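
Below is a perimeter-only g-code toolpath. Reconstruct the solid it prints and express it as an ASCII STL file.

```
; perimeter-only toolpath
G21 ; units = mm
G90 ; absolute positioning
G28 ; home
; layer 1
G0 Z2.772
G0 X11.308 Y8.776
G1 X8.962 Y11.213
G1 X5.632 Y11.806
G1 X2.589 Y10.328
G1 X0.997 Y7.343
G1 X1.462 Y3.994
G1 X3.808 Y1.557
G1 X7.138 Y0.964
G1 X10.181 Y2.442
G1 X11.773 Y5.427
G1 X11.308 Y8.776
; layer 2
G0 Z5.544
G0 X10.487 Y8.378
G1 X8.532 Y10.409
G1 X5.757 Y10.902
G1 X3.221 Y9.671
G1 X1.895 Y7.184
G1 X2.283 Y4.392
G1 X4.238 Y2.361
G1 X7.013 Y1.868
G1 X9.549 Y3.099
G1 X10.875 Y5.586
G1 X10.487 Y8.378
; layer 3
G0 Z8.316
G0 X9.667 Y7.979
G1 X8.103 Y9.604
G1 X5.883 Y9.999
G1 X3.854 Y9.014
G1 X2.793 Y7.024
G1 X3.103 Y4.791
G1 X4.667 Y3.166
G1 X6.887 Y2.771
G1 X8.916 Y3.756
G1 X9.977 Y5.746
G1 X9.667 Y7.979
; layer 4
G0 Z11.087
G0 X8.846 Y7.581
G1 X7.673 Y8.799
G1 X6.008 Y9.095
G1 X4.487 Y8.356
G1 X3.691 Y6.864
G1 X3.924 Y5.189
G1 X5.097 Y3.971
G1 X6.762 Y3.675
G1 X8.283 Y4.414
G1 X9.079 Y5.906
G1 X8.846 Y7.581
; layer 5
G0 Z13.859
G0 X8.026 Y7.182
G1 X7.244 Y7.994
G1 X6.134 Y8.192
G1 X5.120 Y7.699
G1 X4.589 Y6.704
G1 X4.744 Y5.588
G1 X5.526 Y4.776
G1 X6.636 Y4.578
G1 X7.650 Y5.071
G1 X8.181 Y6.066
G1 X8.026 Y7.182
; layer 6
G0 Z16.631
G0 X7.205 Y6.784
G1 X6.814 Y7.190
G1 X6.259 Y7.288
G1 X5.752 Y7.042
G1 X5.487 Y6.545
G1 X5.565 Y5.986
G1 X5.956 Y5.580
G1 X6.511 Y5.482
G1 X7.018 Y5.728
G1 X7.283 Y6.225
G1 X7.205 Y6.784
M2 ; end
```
solid part
  facet normal 0.0000 0.0000 -1.0000
    outer loop
      vertex 5.506 12.709 0.000
      vertex 9.391 12.018 0.000
      vertex 12.128 9.175 0.000
    endloop
  endfacet
  facet normal 0.0000 0.0000 -1.0000
    outer loop
      vertex 1.956 10.985 0.000
      vertex 5.506 12.709 0.000
      vertex 12.128 9.175 0.000
    endloop
  endfacet
  facet normal 0.0000 0.0000 -1.0000
    outer loop
      vertex 0.099 7.503 0.000
      vertex 1.956 10.985 0.000
      vertex 12.128 9.175 0.000
    endloop
  endfacet
  facet normal 0.0000 0.0000 -1.0000
    outer loop
      vertex 0.642 3.595 0.000
      vertex 0.099 7.503 0.000
      vertex 12.128 9.175 0.000
    endloop
  endfacet
  facet normal 0.0000 0.0000 -1.0000
    outer loop
      vertex 3.379 0.752 0.000
      vertex 0.642 3.595 0.000
      vertex 12.128 9.175 0.000
    endloop
  endfacet
  facet normal 0.0000 0.0000 -1.0000
    outer loop
      vertex 7.264 0.061 0.000
      vertex 3.379 0.752 0.000
      vertex 12.128 9.175 0.000
    endloop
  endfacet
  facet normal 0.0000 0.0000 -1.0000
    outer loop
      vertex 10.814 1.785 0.000
      vertex 7.264 0.061 0.000
      vertex 12.128 9.175 0.000
    endloop
  endfacet
  facet normal 0.0000 0.0000 -1.0000
    outer loop
      vertex 12.671 5.267 0.000
      vertex 10.814 1.785 0.000
      vertex 12.128 9.175 0.000
    endloop
  endfacet
  facet normal 0.6875 0.6619 0.2987
    outer loop
      vertex 12.128 9.175 0.000
      vertex 9.391 12.018 0.000
      vertex 6.385 6.385 19.403
    endloop
  endfacet
  facet normal 0.1671 0.9396 0.2987
    outer loop
      vertex 9.391 12.018 0.000
      vertex 5.506 12.709 0.000
      vertex 6.385 6.385 19.403
    endloop
  endfacet
  facet normal -0.4169 0.8585 0.2987
    outer loop
      vertex 5.506 12.709 0.000
      vertex 1.956 10.985 0.000
      vertex 6.385 6.385 19.403
    endloop
  endfacet
  facet normal -0.8421 0.4491 0.2987
    outer loop
      vertex 1.956 10.985 0.000
      vertex 0.099 7.503 0.000
      vertex 6.385 6.385 19.403
    endloop
  endfacet
  facet normal -0.9453 -0.1313 0.2987
    outer loop
      vertex 0.099 7.503 0.000
      vertex 0.642 3.595 0.000
      vertex 6.385 6.385 19.403
    endloop
  endfacet
  facet normal -0.6875 -0.6619 0.2987
    outer loop
      vertex 0.642 3.595 0.000
      vertex 3.379 0.752 0.000
      vertex 6.385 6.385 19.403
    endloop
  endfacet
  facet normal -0.1671 -0.9396 0.2987
    outer loop
      vertex 3.379 0.752 0.000
      vertex 7.264 0.061 0.000
      vertex 6.385 6.385 19.403
    endloop
  endfacet
  facet normal 0.4169 -0.8585 0.2987
    outer loop
      vertex 7.264 0.061 0.000
      vertex 10.814 1.785 0.000
      vertex 6.385 6.385 19.403
    endloop
  endfacet
  facet normal 0.8421 -0.4491 0.2987
    outer loop
      vertex 10.814 1.785 0.000
      vertex 12.671 5.267 0.000
      vertex 6.385 6.385 19.403
    endloop
  endfacet
  facet normal 0.9453 0.1313 0.2987
    outer loop
      vertex 12.671 5.267 0.000
      vertex 12.128 9.175 0.000
      vertex 6.385 6.385 19.403
    endloop
  endfacet
endsolid part

The G0 Z moves step by Δz≈2.772 mm. The G1 loops shrink linearly with z, so the solid tapers from its base footprint up to z≈19.4. Closing with a flat bottom cap and the tapered top and triangulating gives 18 facets — a regular 10-sided pyramid, base circumscribed radius ≈ 6.38 mm, apex at z ≈ 19.4 mm.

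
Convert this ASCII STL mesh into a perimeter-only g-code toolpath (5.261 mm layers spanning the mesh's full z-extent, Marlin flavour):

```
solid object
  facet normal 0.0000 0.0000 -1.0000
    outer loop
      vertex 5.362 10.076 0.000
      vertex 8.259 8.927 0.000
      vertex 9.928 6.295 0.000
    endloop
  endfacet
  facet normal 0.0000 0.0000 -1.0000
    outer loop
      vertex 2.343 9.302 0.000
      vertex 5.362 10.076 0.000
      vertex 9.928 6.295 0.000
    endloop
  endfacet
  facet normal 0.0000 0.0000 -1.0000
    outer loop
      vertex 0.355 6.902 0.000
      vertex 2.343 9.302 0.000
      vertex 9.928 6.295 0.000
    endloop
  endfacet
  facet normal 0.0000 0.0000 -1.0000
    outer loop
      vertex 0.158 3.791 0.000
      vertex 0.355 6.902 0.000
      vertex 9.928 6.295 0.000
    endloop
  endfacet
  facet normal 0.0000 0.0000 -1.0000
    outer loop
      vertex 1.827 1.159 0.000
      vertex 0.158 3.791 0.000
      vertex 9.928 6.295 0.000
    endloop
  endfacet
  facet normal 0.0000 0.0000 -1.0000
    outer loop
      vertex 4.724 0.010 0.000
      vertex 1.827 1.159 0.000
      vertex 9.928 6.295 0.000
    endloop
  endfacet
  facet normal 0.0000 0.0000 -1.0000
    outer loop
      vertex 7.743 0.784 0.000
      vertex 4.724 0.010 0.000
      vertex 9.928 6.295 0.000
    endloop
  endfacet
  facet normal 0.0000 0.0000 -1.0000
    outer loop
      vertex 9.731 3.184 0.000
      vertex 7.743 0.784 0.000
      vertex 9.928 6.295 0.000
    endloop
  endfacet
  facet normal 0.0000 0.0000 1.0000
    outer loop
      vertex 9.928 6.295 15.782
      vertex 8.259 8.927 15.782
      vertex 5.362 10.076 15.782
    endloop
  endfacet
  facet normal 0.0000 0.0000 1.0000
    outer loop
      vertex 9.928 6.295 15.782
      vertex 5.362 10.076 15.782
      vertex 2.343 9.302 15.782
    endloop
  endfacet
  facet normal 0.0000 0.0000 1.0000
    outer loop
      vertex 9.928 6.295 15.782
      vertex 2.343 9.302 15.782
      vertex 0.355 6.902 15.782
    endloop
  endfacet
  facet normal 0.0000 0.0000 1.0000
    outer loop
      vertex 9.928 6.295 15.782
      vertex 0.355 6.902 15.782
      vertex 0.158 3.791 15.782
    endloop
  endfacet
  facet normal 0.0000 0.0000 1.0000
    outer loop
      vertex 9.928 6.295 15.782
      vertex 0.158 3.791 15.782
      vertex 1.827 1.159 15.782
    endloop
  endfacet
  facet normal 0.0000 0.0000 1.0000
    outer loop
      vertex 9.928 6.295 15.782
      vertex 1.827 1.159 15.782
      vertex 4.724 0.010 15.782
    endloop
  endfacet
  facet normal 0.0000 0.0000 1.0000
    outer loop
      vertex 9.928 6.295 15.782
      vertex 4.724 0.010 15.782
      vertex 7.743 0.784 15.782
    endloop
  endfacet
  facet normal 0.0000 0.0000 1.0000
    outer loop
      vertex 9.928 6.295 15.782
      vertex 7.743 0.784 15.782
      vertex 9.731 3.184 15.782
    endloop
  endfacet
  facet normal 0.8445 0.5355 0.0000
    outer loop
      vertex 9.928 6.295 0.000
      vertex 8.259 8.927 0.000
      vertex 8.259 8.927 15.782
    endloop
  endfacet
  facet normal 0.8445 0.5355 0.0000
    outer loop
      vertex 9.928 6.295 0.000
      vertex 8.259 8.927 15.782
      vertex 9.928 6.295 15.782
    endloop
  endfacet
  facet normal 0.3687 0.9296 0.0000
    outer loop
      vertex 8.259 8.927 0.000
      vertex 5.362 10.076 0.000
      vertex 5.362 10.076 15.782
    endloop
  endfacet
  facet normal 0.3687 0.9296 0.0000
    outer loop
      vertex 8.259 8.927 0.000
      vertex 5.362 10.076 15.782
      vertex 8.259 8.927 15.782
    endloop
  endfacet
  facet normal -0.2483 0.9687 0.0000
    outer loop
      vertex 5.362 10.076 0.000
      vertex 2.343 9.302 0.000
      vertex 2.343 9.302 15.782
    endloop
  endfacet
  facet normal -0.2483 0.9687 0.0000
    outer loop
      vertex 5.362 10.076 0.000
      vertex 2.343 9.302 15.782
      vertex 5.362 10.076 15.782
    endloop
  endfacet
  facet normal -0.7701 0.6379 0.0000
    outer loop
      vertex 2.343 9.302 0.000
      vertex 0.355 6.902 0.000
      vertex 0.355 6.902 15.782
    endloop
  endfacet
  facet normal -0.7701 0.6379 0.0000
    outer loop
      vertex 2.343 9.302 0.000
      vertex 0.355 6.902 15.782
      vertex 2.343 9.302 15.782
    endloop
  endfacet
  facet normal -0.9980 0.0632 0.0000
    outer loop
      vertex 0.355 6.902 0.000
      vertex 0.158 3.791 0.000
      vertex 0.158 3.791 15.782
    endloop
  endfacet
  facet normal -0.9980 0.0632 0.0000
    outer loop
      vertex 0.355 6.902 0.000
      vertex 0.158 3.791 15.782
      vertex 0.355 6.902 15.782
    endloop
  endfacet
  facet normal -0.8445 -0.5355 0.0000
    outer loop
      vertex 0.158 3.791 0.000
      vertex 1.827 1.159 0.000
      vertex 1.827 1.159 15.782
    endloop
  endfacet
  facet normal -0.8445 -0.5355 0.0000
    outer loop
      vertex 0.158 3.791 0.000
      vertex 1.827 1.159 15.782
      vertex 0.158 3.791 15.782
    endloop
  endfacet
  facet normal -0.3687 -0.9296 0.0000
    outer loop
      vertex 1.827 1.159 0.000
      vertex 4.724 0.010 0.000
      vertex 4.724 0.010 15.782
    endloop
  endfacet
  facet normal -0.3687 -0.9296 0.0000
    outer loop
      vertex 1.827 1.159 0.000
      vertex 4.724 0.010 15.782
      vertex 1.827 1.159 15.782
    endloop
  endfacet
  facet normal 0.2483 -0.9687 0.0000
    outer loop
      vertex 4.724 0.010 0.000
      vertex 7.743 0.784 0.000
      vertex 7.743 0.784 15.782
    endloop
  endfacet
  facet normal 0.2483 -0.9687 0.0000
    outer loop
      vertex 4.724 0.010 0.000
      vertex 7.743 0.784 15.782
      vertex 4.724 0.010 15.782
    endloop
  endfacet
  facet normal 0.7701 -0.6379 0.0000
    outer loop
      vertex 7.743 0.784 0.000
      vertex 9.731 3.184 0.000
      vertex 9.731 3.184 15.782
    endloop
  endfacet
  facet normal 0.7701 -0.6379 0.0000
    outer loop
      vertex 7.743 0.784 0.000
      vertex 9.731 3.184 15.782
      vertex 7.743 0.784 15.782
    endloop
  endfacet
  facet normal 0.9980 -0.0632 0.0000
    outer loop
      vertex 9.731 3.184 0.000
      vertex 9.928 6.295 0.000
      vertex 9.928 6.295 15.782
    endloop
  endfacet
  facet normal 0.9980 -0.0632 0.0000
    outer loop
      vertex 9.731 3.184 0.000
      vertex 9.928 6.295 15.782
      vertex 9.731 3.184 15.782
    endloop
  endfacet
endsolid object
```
; perimeter-only toolpath
G21 ; units = mm
G90 ; absolute positioning
G28 ; home
; layer 1
G0 Z5.261
G0 X9.928 Y6.295
G1 X8.259 Y8.927
G1 X5.362 Y10.076
G1 X2.343 Y9.302
G1 X0.355 Y6.902
G1 X0.158 Y3.791
G1 X1.827 Y1.159
G1 X4.724 Y0.010
G1 X7.743 Y0.784
G1 X9.731 Y3.184
G1 X9.928 Y6.295
; layer 2
G0 Z10.521
G0 X9.928 Y6.295
G1 X8.259 Y8.927
G1 X5.362 Y10.076
G1 X2.343 Y9.302
G1 X0.355 Y6.902
G1 X0.158 Y3.791
G1 X1.827 Y1.159
G1 X4.724 Y0.010
G1 X7.743 Y0.784
G1 X9.731 Y3.184
G1 X9.928 Y6.295
; layer 3
G0 Z15.782
G0 X9.928 Y6.295
G1 X8.259 Y8.927
G1 X5.362 Y10.076
G1 X2.343 Y9.302
G1 X0.355 Y6.902
G1 X0.158 Y3.791
G1 X1.827 Y1.159
G1 X4.724 Y0.010
G1 X7.743 Y0.784
G1 X9.731 Y3.184
G1 X9.928 Y6.295
M2 ; end

The solid is a regular 10-sided prism (a cylinder approximated with 10 flat sides), circumscribed radius ≈ 5.04 mm, height ≈ 15.8 mm. Slicing at Δz = 5.261 mm — 3 equal slices spanning the solid's height, so layer i sits at z = i·h/3 — gives 3 non-empty perimeters. Each is a 10-segment closed polygon; G0 lifts to the layer z and rapids to the start vertex, then G1 traces the edges.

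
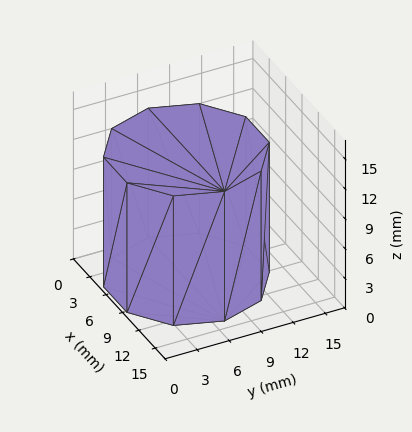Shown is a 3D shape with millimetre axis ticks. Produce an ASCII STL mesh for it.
Reading the render: the shape is a regular 10-sided prism (a cylinder approximated with 10 flat sides), circumscribed radius ≈ 7 mm, height ≈ 13 mm (dimensions read to the nearest mm from the axis ticks). For the STL, each face is triangulated and given an outward normal.

solid part
  facet normal 0.0000 0.0000 -1.0000
    outer loop
      vertex 9.16 13.66 0.00
      vertex 12.66 11.11 0.00
      vertex 14.00 7.00 0.00
    endloop
  endfacet
  facet normal 0.0000 0.0000 -1.0000
    outer loop
      vertex 4.84 13.66 0.00
      vertex 9.16 13.66 0.00
      vertex 14.00 7.00 0.00
    endloop
  endfacet
  facet normal 0.0000 0.0000 -1.0000
    outer loop
      vertex 1.34 11.11 0.00
      vertex 4.84 13.66 0.00
      vertex 14.00 7.00 0.00
    endloop
  endfacet
  facet normal 0.0000 0.0000 -1.0000
    outer loop
      vertex 0.00 7.00 0.00
      vertex 1.34 11.11 0.00
      vertex 14.00 7.00 0.00
    endloop
  endfacet
  facet normal 0.0000 0.0000 -1.0000
    outer loop
      vertex 1.34 2.89 0.00
      vertex 0.00 7.00 0.00
      vertex 14.00 7.00 0.00
    endloop
  endfacet
  facet normal 0.0000 0.0000 -1.0000
    outer loop
      vertex 4.84 0.34 0.00
      vertex 1.34 2.89 0.00
      vertex 14.00 7.00 0.00
    endloop
  endfacet
  facet normal 0.0000 0.0000 -1.0000
    outer loop
      vertex 9.16 0.34 0.00
      vertex 4.84 0.34 0.00
      vertex 14.00 7.00 0.00
    endloop
  endfacet
  facet normal 0.0000 0.0000 -1.0000
    outer loop
      vertex 12.66 2.89 0.00
      vertex 9.16 0.34 0.00
      vertex 14.00 7.00 0.00
    endloop
  endfacet
  facet normal 0.0000 0.0000 1.0000
    outer loop
      vertex 14.00 7.00 13.00
      vertex 12.66 11.11 13.00
      vertex 9.16 13.66 13.00
    endloop
  endfacet
  facet normal 0.0000 0.0000 1.0000
    outer loop
      vertex 14.00 7.00 13.00
      vertex 9.16 13.66 13.00
      vertex 4.84 13.66 13.00
    endloop
  endfacet
  facet normal 0.0000 0.0000 1.0000
    outer loop
      vertex 14.00 7.00 13.00
      vertex 4.84 13.66 13.00
      vertex 1.34 11.11 13.00
    endloop
  endfacet
  facet normal 0.0000 0.0000 1.0000
    outer loop
      vertex 14.00 7.00 13.00
      vertex 1.34 11.11 13.00
      vertex 0.00 7.00 13.00
    endloop
  endfacet
  facet normal 0.0000 0.0000 1.0000
    outer loop
      vertex 14.00 7.00 13.00
      vertex 0.00 7.00 13.00
      vertex 1.34 2.89 13.00
    endloop
  endfacet
  facet normal 0.0000 0.0000 1.0000
    outer loop
      vertex 14.00 7.00 13.00
      vertex 1.34 2.89 13.00
      vertex 4.84 0.34 13.00
    endloop
  endfacet
  facet normal 0.0000 0.0000 1.0000
    outer loop
      vertex 14.00 7.00 13.00
      vertex 4.84 0.34 13.00
      vertex 9.16 0.34 13.00
    endloop
  endfacet
  facet normal 0.0000 0.0000 1.0000
    outer loop
      vertex 14.00 7.00 13.00
      vertex 9.16 0.34 13.00
      vertex 12.66 2.89 13.00
    endloop
  endfacet
  facet normal 0.9507 0.3100 0.0000
    outer loop
      vertex 14.00 7.00 0.00
      vertex 12.66 11.11 0.00
      vertex 12.66 11.11 13.00
    endloop
  endfacet
  facet normal 0.9507 0.3100 0.0000
    outer loop
      vertex 14.00 7.00 0.00
      vertex 12.66 11.11 13.00
      vertex 14.00 7.00 13.00
    endloop
  endfacet
  facet normal 0.5889 0.8082 0.0000
    outer loop
      vertex 12.66 11.11 0.00
      vertex 9.16 13.66 0.00
      vertex 9.16 13.66 13.00
    endloop
  endfacet
  facet normal 0.5889 0.8082 0.0000
    outer loop
      vertex 12.66 11.11 0.00
      vertex 9.16 13.66 13.00
      vertex 12.66 11.11 13.00
    endloop
  endfacet
  facet normal 0.0000 1.0000 0.0000
    outer loop
      vertex 9.16 13.66 0.00
      vertex 4.84 13.66 0.00
      vertex 4.84 13.66 13.00
    endloop
  endfacet
  facet normal 0.0000 1.0000 0.0000
    outer loop
      vertex 9.16 13.66 0.00
      vertex 4.84 13.66 13.00
      vertex 9.16 13.66 13.00
    endloop
  endfacet
  facet normal -0.5889 0.8082 0.0000
    outer loop
      vertex 4.84 13.66 0.00
      vertex 1.34 11.11 0.00
      vertex 1.34 11.11 13.00
    endloop
  endfacet
  facet normal -0.5889 0.8082 0.0000
    outer loop
      vertex 4.84 13.66 0.00
      vertex 1.34 11.11 13.00
      vertex 4.84 13.66 13.00
    endloop
  endfacet
  facet normal -0.9507 0.3100 0.0000
    outer loop
      vertex 1.34 11.11 0.00
      vertex 0.00 7.00 0.00
      vertex 0.00 7.00 13.00
    endloop
  endfacet
  facet normal -0.9507 0.3100 0.0000
    outer loop
      vertex 1.34 11.11 0.00
      vertex 0.00 7.00 13.00
      vertex 1.34 11.11 13.00
    endloop
  endfacet
  facet normal -0.9507 -0.3100 0.0000
    outer loop
      vertex 0.00 7.00 0.00
      vertex 1.34 2.89 0.00
      vertex 1.34 2.89 13.00
    endloop
  endfacet
  facet normal -0.9507 -0.3100 0.0000
    outer loop
      vertex 0.00 7.00 0.00
      vertex 1.34 2.89 13.00
      vertex 0.00 7.00 13.00
    endloop
  endfacet
  facet normal -0.5889 -0.8082 0.0000
    outer loop
      vertex 1.34 2.89 0.00
      vertex 4.84 0.34 0.00
      vertex 4.84 0.34 13.00
    endloop
  endfacet
  facet normal -0.5889 -0.8082 0.0000
    outer loop
      vertex 1.34 2.89 0.00
      vertex 4.84 0.34 13.00
      vertex 1.34 2.89 13.00
    endloop
  endfacet
  facet normal 0.0000 -1.0000 0.0000
    outer loop
      vertex 4.84 0.34 0.00
      vertex 9.16 0.34 0.00
      vertex 9.16 0.34 13.00
    endloop
  endfacet
  facet normal 0.0000 -1.0000 0.0000
    outer loop
      vertex 4.84 0.34 0.00
      vertex 9.16 0.34 13.00
      vertex 4.84 0.34 13.00
    endloop
  endfacet
  facet normal 0.5889 -0.8082 0.0000
    outer loop
      vertex 9.16 0.34 0.00
      vertex 12.66 2.89 0.00
      vertex 12.66 2.89 13.00
    endloop
  endfacet
  facet normal 0.5889 -0.8082 0.0000
    outer loop
      vertex 9.16 0.34 0.00
      vertex 12.66 2.89 13.00
      vertex 9.16 0.34 13.00
    endloop
  endfacet
  facet normal 0.9507 -0.3100 0.0000
    outer loop
      vertex 12.66 2.89 0.00
      vertex 14.00 7.00 0.00
      vertex 14.00 7.00 13.00
    endloop
  endfacet
  facet normal 0.9507 -0.3100 0.0000
    outer loop
      vertex 12.66 2.89 0.00
      vertex 14.00 7.00 13.00
      vertex 12.66 2.89 13.00
    endloop
  endfacet
endsolid part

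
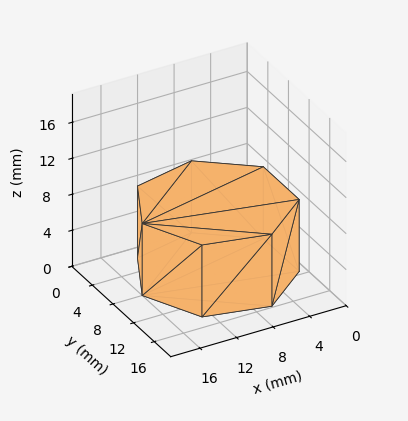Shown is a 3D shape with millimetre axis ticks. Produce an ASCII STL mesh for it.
Reading the render: the shape is a regular 7-sided prism (a cylinder approximated with 7 flat sides), circumscribed radius ≈ 8 mm, height ≈ 8 mm (dimensions read to the nearest mm from the axis ticks). For the STL, each face is triangulated and given an outward normal.

solid part
  facet normal 0.0000 0.0000 -1.0000
    outer loop
      vertex 6.220 15.799 0.000
      vertex 12.988 14.255 0.000
      vertex 16.000 8.000 0.000
    endloop
  endfacet
  facet normal 0.0000 0.0000 -1.0000
    outer loop
      vertex 0.792 11.471 0.000
      vertex 6.220 15.799 0.000
      vertex 16.000 8.000 0.000
    endloop
  endfacet
  facet normal 0.0000 0.0000 -1.0000
    outer loop
      vertex 0.792 4.529 0.000
      vertex 0.792 11.471 0.000
      vertex 16.000 8.000 0.000
    endloop
  endfacet
  facet normal 0.0000 0.0000 -1.0000
    outer loop
      vertex 6.220 0.201 0.000
      vertex 0.792 4.529 0.000
      vertex 16.000 8.000 0.000
    endloop
  endfacet
  facet normal 0.0000 0.0000 -1.0000
    outer loop
      vertex 12.988 1.745 0.000
      vertex 6.220 0.201 0.000
      vertex 16.000 8.000 0.000
    endloop
  endfacet
  facet normal 0.0000 0.0000 1.0000
    outer loop
      vertex 16.000 8.000 8.000
      vertex 12.988 14.255 8.000
      vertex 6.220 15.799 8.000
    endloop
  endfacet
  facet normal 0.0000 0.0000 1.0000
    outer loop
      vertex 16.000 8.000 8.000
      vertex 6.220 15.799 8.000
      vertex 0.792 11.471 8.000
    endloop
  endfacet
  facet normal 0.0000 0.0000 1.0000
    outer loop
      vertex 16.000 8.000 8.000
      vertex 0.792 11.471 8.000
      vertex 0.792 4.529 8.000
    endloop
  endfacet
  facet normal 0.0000 0.0000 1.0000
    outer loop
      vertex 16.000 8.000 8.000
      vertex 0.792 4.529 8.000
      vertex 6.220 0.201 8.000
    endloop
  endfacet
  facet normal 0.0000 0.0000 1.0000
    outer loop
      vertex 16.000 8.000 8.000
      vertex 6.220 0.201 8.000
      vertex 12.988 1.745 8.000
    endloop
  endfacet
  facet normal 0.9010 0.4339 0.0000
    outer loop
      vertex 16.000 8.000 0.000
      vertex 12.988 14.255 0.000
      vertex 12.988 14.255 8.000
    endloop
  endfacet
  facet normal 0.9010 0.4339 0.0000
    outer loop
      vertex 16.000 8.000 0.000
      vertex 12.988 14.255 8.000
      vertex 16.000 8.000 8.000
    endloop
  endfacet
  facet normal 0.2224 0.9750 0.0000
    outer loop
      vertex 12.988 14.255 0.000
      vertex 6.220 15.799 0.000
      vertex 6.220 15.799 8.000
    endloop
  endfacet
  facet normal 0.2224 0.9750 0.0000
    outer loop
      vertex 12.988 14.255 0.000
      vertex 6.220 15.799 8.000
      vertex 12.988 14.255 8.000
    endloop
  endfacet
  facet normal -0.6234 0.7819 0.0000
    outer loop
      vertex 6.220 15.799 0.000
      vertex 0.792 11.471 0.000
      vertex 0.792 11.471 8.000
    endloop
  endfacet
  facet normal -0.6234 0.7819 0.0000
    outer loop
      vertex 6.220 15.799 0.000
      vertex 0.792 11.471 8.000
      vertex 6.220 15.799 8.000
    endloop
  endfacet
  facet normal -1.0000 0.0000 0.0000
    outer loop
      vertex 0.792 11.471 0.000
      vertex 0.792 4.529 0.000
      vertex 0.792 4.529 8.000
    endloop
  endfacet
  facet normal -1.0000 0.0000 0.0000
    outer loop
      vertex 0.792 11.471 0.000
      vertex 0.792 4.529 8.000
      vertex 0.792 11.471 8.000
    endloop
  endfacet
  facet normal -0.6234 -0.7819 0.0000
    outer loop
      vertex 0.792 4.529 0.000
      vertex 6.220 0.201 0.000
      vertex 6.220 0.201 8.000
    endloop
  endfacet
  facet normal -0.6234 -0.7819 0.0000
    outer loop
      vertex 0.792 4.529 0.000
      vertex 6.220 0.201 8.000
      vertex 0.792 4.529 8.000
    endloop
  endfacet
  facet normal 0.2224 -0.9750 0.0000
    outer loop
      vertex 6.220 0.201 0.000
      vertex 12.988 1.745 0.000
      vertex 12.988 1.745 8.000
    endloop
  endfacet
  facet normal 0.2224 -0.9750 0.0000
    outer loop
      vertex 6.220 0.201 0.000
      vertex 12.988 1.745 8.000
      vertex 6.220 0.201 8.000
    endloop
  endfacet
  facet normal 0.9010 -0.4339 0.0000
    outer loop
      vertex 12.988 1.745 0.000
      vertex 16.000 8.000 0.000
      vertex 16.000 8.000 8.000
    endloop
  endfacet
  facet normal 0.9010 -0.4339 0.0000
    outer loop
      vertex 12.988 1.745 0.000
      vertex 16.000 8.000 8.000
      vertex 12.988 1.745 8.000
    endloop
  endfacet
endsolid part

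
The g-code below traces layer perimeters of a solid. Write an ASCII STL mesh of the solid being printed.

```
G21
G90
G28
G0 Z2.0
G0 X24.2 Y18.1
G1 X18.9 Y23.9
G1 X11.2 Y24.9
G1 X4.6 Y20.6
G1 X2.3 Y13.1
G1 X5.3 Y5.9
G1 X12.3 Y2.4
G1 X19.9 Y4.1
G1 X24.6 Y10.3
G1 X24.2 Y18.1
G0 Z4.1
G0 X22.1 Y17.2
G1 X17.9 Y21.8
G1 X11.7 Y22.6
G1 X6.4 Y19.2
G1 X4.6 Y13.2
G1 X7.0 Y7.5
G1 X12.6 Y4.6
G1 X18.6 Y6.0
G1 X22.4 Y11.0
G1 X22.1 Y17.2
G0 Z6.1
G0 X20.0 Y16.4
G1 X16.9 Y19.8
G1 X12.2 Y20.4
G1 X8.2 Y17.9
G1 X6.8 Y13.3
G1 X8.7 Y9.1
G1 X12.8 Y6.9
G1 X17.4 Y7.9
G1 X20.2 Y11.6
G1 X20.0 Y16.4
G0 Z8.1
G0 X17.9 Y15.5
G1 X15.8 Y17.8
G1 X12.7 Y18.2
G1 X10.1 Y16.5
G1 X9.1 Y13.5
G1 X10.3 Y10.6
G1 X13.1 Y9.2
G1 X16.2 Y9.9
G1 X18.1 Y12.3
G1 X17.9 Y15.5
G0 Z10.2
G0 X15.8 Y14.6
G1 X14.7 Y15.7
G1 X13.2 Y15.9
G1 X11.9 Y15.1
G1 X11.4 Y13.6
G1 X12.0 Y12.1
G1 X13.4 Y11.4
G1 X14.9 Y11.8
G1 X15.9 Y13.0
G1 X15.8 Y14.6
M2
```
solid part
  facet normal 0.0000 0.0000 -1.0000
    outer loop
      vertex 10.7 27.1 0.0
      vertex 20.0 25.9 0.0
      vertex 26.3 19.0 0.0
    endloop
  endfacet
  facet normal 0.0000 0.0000 -1.0000
    outer loop
      vertex 2.8 22.0 0.0
      vertex 10.7 27.1 0.0
      vertex 26.3 19.0 0.0
    endloop
  endfacet
  facet normal 0.0000 0.0000 -1.0000
    outer loop
      vertex 0.0 13.0 0.0
      vertex 2.8 22.0 0.0
      vertex 26.3 19.0 0.0
    endloop
  endfacet
  facet normal 0.0000 0.0000 -1.0000
    outer loop
      vertex 3.6 4.4 0.0
      vertex 0.0 13.0 0.0
      vertex 26.3 19.0 0.0
    endloop
  endfacet
  facet normal 0.0000 0.0000 -1.0000
    outer loop
      vertex 12.0 0.1 0.0
      vertex 3.6 4.4 0.0
      vertex 26.3 19.0 0.0
    endloop
  endfacet
  facet normal 0.0000 0.0000 -1.0000
    outer loop
      vertex 21.1 2.2 0.0
      vertex 12.0 0.1 0.0
      vertex 26.3 19.0 0.0
    endloop
  endfacet
  facet normal 0.0000 0.0000 -1.0000
    outer loop
      vertex 26.8 9.6 0.0
      vertex 21.1 2.2 0.0
      vertex 26.3 19.0 0.0
    endloop
  endfacet
  facet normal 0.5079 0.4637 0.7260
    outer loop
      vertex 26.3 19.0 0.0
      vertex 20.0 25.9 0.0
      vertex 13.7 13.7 12.2
    endloop
  endfacet
  facet normal 0.0879 0.6813 0.7267
    outer loop
      vertex 20.0 25.9 0.0
      vertex 10.7 27.1 0.0
      vertex 13.7 13.7 12.2
    endloop
  endfacet
  facet normal -0.3729 0.5776 0.7261
    outer loop
      vertex 10.7 27.1 0.0
      vertex 2.8 22.0 0.0
      vertex 13.7 13.7 12.2
    endloop
  endfacet
  facet normal -0.6568 0.2043 0.7258
    outer loop
      vertex 2.8 22.0 0.0
      vertex 0.0 13.0 0.0
      vertex 13.7 13.7 12.2
    endloop
  endfacet
  facet normal -0.6336 -0.2652 0.7268
    outer loop
      vertex 0.0 13.0 0.0
      vertex 3.6 4.4 0.0
      vertex 13.7 13.7 12.2
    endloop
  endfacet
  facet normal -0.3133 -0.6121 0.7260
    outer loop
      vertex 3.6 4.4 0.0
      vertex 12.0 0.1 0.0
      vertex 13.7 13.7 12.2
    endloop
  endfacet
  facet normal 0.1547 -0.6704 0.7257
    outer loop
      vertex 12.0 0.1 0.0
      vertex 21.1 2.2 0.0
      vertex 13.7 13.7 12.2
    endloop
  endfacet
  facet normal 0.5448 -0.4196 0.7260
    outer loop
      vertex 21.1 2.2 0.0
      vertex 26.8 9.6 0.0
      vertex 13.7 13.7 12.2
    endloop
  endfacet
  facet normal 0.6872 0.0366 0.7256
    outer loop
      vertex 26.8 9.6 0.0
      vertex 26.3 19.0 0.0
      vertex 13.7 13.7 12.2
    endloop
  endfacet
endsolid part

The G0 Z moves step by Δz≈2.0 mm. The G1 loops shrink linearly with z, so the solid tapers from its base footprint up to z≈12.2. Closing with a flat bottom cap and the tapered top and triangulating gives 16 facets — a regular 9-sided pyramid, base circumscribed radius ≈ 13.7 mm, apex at z ≈ 12.2 mm.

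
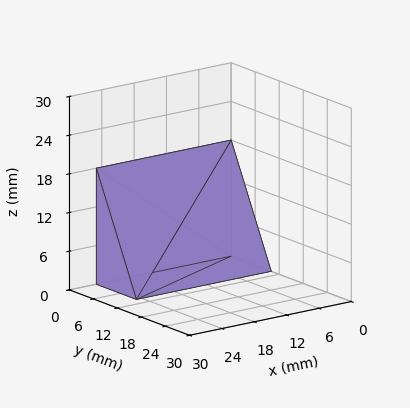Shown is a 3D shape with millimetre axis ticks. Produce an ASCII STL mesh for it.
Reading the render: the shape is a wedge (ramp): 25 × 10 mm base, rising to 18 mm along the y=0 edge and sloping linearly to z=0 at y=10 (dimensions read to the nearest mm from the axis ticks). For the STL, each face is triangulated and given an outward normal.

solid part
  facet normal 0.0000 0.0000 -1.0000
    outer loop
      vertex 25.0 10.0 0.0
      vertex 25.0 0.0 0.0
      vertex 0.0 0.0 0.0
    endloop
  endfacet
  facet normal 0.0000 0.0000 -1.0000
    outer loop
      vertex 0.0 10.0 0.0
      vertex 25.0 10.0 0.0
      vertex 0.0 0.0 0.0
    endloop
  endfacet
  facet normal 0.0000 -1.0000 0.0000
    outer loop
      vertex 0.0 0.0 0.0
      vertex 25.0 0.0 0.0
      vertex 25.0 0.0 18.0
    endloop
  endfacet
  facet normal 0.0000 -1.0000 0.0000
    outer loop
      vertex 0.0 0.0 0.0
      vertex 25.0 0.0 18.0
      vertex 0.0 0.0 18.0
    endloop
  endfacet
  facet normal 0.0000 0.8742 0.4856
    outer loop
      vertex 0.0 0.0 18.0
      vertex 25.0 0.0 18.0
      vertex 25.0 10.0 0.0
    endloop
  endfacet
  facet normal 0.0000 0.8742 0.4856
    outer loop
      vertex 0.0 0.0 18.0
      vertex 25.0 10.0 0.0
      vertex 0.0 10.0 0.0
    endloop
  endfacet
  facet normal -1.0000 0.0000 0.0000
    outer loop
      vertex 0.0 0.0 18.0
      vertex 0.0 10.0 0.0
      vertex 0.0 0.0 0.0
    endloop
  endfacet
  facet normal 1.0000 0.0000 0.0000
    outer loop
      vertex 25.0 0.0 0.0
      vertex 25.0 10.0 0.0
      vertex 25.0 0.0 18.0
    endloop
  endfacet
endsolid part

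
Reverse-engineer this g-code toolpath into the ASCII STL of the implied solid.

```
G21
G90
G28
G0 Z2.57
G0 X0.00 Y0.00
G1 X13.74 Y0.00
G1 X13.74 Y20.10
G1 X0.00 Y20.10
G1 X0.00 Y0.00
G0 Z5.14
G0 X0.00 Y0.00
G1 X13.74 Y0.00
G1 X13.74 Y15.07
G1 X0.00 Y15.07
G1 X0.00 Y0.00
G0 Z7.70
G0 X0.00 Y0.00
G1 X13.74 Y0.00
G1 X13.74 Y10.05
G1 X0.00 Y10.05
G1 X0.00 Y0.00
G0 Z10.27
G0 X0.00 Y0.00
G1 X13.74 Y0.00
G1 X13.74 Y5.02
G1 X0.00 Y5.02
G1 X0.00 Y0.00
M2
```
solid part
  facet normal 0.0000 0.0000 -1.0000
    outer loop
      vertex 13.74 25.12 0.00
      vertex 13.74 0.00 0.00
      vertex 0.00 0.00 0.00
    endloop
  endfacet
  facet normal 0.0000 0.0000 -1.0000
    outer loop
      vertex 0.00 25.12 0.00
      vertex 13.74 25.12 0.00
      vertex 0.00 0.00 0.00
    endloop
  endfacet
  facet normal 0.0000 -1.0000 0.0000
    outer loop
      vertex 0.00 0.00 0.00
      vertex 13.74 0.00 0.00
      vertex 13.74 0.00 12.84
    endloop
  endfacet
  facet normal 0.0000 -1.0000 0.0000
    outer loop
      vertex 0.00 0.00 0.00
      vertex 13.74 0.00 12.84
      vertex 0.00 0.00 12.84
    endloop
  endfacet
  facet normal 0.0000 0.4551 0.8904
    outer loop
      vertex 0.00 0.00 12.84
      vertex 13.74 0.00 12.84
      vertex 13.74 25.12 0.00
    endloop
  endfacet
  facet normal 0.0000 0.4551 0.8904
    outer loop
      vertex 0.00 0.00 12.84
      vertex 13.74 25.12 0.00
      vertex 0.00 25.12 0.00
    endloop
  endfacet
  facet normal -1.0000 0.0000 0.0000
    outer loop
      vertex 0.00 0.00 12.84
      vertex 0.00 25.12 0.00
      vertex 0.00 0.00 0.00
    endloop
  endfacet
  facet normal 1.0000 0.0000 0.0000
    outer loop
      vertex 13.74 0.00 0.00
      vertex 13.74 25.12 0.00
      vertex 13.74 0.00 12.84
    endloop
  endfacet
endsolid part

The G0 Z moves step by Δz≈2.57 mm. The G1 loops shrink linearly with z, so the solid tapers from its base footprint up to z≈12.8. Closing with a flat bottom cap and the tapered top and triangulating gives 8 facets — a wedge (ramp): 13.7 × 25.1 mm base, rising to 12.8 mm along the y=0 edge and sloping linearly to z=0 at y=25.1.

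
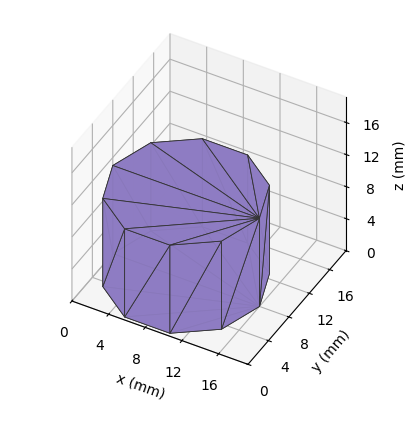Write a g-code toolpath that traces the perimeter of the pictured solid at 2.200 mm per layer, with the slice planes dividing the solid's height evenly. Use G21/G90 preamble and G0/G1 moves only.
Reading the render: the shape is a regular 10-sided prism (a cylinder approximated with 10 flat sides), circumscribed radius ≈ 8 mm, height ≈ 11 mm (dimensions read to the nearest mm from the axis ticks). For the g-code, the solid's height is divided into equal slices at the stated Δz and each level perimeter traced with G1 moves after a G0 lift.

; perimeter-only toolpath
G21 ; units = mm
G90 ; absolute positioning
G28 ; home
; layer 1
G0 Z2.200
G0 X16.000 Y8.000
G1 X14.472 Y12.702
G1 X10.472 Y15.608
G1 X5.528 Y15.608
G1 X1.528 Y12.702
G1 X0.000 Y8.000
G1 X1.528 Y3.298
G1 X5.528 Y0.392
G1 X10.472 Y0.392
G1 X14.472 Y3.298
G1 X16.000 Y8.000
; layer 2
G0 Z4.400
G0 X16.000 Y8.000
G1 X14.472 Y12.702
G1 X10.472 Y15.608
G1 X5.528 Y15.608
G1 X1.528 Y12.702
G1 X0.000 Y8.000
G1 X1.528 Y3.298
G1 X5.528 Y0.392
G1 X10.472 Y0.392
G1 X14.472 Y3.298
G1 X16.000 Y8.000
; layer 3
G0 Z6.600
G0 X16.000 Y8.000
G1 X14.472 Y12.702
G1 X10.472 Y15.608
G1 X5.528 Y15.608
G1 X1.528 Y12.702
G1 X0.000 Y8.000
G1 X1.528 Y3.298
G1 X5.528 Y0.392
G1 X10.472 Y0.392
G1 X14.472 Y3.298
G1 X16.000 Y8.000
; layer 4
G0 Z8.800
G0 X16.000 Y8.000
G1 X14.472 Y12.702
G1 X10.472 Y15.608
G1 X5.528 Y15.608
G1 X1.528 Y12.702
G1 X0.000 Y8.000
G1 X1.528 Y3.298
G1 X5.528 Y0.392
G1 X10.472 Y0.392
G1 X14.472 Y3.298
G1 X16.000 Y8.000
; layer 5
G0 Z11.000
G0 X16.000 Y8.000
G1 X14.472 Y12.702
G1 X10.472 Y15.608
G1 X5.528 Y15.608
G1 X1.528 Y12.702
G1 X0.000 Y8.000
G1 X1.528 Y3.298
G1 X5.528 Y0.392
G1 X10.472 Y0.392
G1 X14.472 Y3.298
G1 X16.000 Y8.000
M2 ; end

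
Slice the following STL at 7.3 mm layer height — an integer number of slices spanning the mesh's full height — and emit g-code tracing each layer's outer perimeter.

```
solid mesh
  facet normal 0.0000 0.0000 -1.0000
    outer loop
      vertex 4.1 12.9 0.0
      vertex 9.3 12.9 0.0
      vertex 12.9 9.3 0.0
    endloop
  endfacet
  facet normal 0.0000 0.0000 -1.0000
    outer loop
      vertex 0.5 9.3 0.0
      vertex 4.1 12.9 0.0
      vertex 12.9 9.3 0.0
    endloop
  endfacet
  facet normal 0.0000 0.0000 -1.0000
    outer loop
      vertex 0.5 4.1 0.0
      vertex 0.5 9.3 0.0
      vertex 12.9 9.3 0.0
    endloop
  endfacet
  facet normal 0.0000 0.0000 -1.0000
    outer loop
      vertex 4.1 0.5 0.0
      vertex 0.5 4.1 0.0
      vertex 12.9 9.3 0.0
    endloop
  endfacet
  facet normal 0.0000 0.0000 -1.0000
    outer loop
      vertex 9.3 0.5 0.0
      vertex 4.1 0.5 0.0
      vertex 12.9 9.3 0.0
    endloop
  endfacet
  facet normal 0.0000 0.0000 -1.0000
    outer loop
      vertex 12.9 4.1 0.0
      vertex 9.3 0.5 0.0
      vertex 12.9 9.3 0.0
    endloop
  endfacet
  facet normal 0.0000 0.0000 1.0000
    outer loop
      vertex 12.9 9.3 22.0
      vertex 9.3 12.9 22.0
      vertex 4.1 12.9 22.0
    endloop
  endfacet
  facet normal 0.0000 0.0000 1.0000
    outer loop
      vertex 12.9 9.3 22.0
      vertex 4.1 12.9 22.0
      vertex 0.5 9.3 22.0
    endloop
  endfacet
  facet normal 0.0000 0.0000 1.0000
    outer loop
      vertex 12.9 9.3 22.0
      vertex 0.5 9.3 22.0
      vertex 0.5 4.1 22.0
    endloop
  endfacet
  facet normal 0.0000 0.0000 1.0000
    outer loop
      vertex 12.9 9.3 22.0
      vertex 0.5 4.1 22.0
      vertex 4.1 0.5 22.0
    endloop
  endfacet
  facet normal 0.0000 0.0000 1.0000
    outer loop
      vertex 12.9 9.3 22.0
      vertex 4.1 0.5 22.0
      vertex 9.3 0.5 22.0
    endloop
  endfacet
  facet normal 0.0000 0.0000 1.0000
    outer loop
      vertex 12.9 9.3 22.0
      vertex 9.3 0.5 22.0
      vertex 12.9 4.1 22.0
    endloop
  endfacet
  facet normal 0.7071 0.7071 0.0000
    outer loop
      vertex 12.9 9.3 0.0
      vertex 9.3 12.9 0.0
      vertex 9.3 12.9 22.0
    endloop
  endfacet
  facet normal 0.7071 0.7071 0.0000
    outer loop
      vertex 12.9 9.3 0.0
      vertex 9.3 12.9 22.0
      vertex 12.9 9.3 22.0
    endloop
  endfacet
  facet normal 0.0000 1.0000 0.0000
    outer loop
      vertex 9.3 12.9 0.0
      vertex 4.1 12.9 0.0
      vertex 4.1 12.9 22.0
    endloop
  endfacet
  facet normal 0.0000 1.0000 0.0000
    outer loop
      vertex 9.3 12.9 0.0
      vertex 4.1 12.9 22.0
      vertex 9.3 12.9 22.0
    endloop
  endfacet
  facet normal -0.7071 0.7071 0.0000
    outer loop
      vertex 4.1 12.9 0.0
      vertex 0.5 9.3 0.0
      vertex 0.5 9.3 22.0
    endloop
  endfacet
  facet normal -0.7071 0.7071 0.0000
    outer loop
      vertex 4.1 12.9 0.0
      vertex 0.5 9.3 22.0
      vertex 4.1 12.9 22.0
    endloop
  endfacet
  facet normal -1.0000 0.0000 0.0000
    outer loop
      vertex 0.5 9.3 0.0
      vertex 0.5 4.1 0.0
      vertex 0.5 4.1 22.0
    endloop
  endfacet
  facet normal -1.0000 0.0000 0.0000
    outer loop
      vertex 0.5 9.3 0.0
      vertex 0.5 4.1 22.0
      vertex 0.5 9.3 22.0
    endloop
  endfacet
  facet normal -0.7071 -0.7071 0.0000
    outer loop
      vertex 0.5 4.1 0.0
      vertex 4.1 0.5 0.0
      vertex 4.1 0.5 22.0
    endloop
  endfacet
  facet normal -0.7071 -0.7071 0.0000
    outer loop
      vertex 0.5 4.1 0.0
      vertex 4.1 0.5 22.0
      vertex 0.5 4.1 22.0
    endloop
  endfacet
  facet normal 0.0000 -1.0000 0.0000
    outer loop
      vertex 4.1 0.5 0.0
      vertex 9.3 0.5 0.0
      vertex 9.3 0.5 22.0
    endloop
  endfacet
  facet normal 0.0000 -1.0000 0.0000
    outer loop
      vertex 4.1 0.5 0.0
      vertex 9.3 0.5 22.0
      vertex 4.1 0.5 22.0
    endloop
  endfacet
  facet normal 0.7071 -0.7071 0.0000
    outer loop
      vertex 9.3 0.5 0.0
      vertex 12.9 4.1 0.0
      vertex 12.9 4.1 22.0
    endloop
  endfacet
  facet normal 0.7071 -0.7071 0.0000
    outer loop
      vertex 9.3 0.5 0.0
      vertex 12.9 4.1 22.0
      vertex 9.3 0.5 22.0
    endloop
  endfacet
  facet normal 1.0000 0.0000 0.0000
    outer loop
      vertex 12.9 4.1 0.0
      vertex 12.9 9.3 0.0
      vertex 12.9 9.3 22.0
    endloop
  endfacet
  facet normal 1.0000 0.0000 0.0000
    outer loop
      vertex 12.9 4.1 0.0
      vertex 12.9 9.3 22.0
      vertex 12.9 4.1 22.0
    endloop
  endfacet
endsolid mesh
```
; perimeter-only toolpath
G21 ; units = mm
G90 ; absolute positioning
G28 ; home
; layer 1
G0 Z7.3
G0 X12.9 Y9.3
G1 X9.3 Y12.9
G1 X4.1 Y12.9
G1 X0.5 Y9.3
G1 X0.5 Y4.1
G1 X4.1 Y0.5
G1 X9.3 Y0.5
G1 X12.9 Y4.1
G1 X12.9 Y9.3
; layer 2
G0 Z14.7
G0 X12.9 Y9.3
G1 X9.3 Y12.9
G1 X4.1 Y12.9
G1 X0.5 Y9.3
G1 X0.5 Y4.1
G1 X4.1 Y0.5
G1 X9.3 Y0.5
G1 X12.9 Y4.1
G1 X12.9 Y9.3
; layer 3
G0 Z22.0
G0 X12.9 Y9.3
G1 X9.3 Y12.9
G1 X4.1 Y12.9
G1 X0.5 Y9.3
G1 X0.5 Y4.1
G1 X4.1 Y0.5
G1 X9.3 Y0.5
G1 X12.9 Y4.1
G1 X12.9 Y9.3
M2 ; end

The solid is a regular 8-sided prism (a cylinder approximated with 8 flat sides), circumscribed radius ≈ 6.7 mm, height ≈ 22 mm. Slicing at Δz = 7.3 mm — 3 equal slices spanning the solid's height, so layer i sits at z = i·h/3 — gives 3 non-empty perimeters. Each is a 8-segment closed polygon; G0 lifts to the layer z and rapids to the start vertex, then G1 traces the edges.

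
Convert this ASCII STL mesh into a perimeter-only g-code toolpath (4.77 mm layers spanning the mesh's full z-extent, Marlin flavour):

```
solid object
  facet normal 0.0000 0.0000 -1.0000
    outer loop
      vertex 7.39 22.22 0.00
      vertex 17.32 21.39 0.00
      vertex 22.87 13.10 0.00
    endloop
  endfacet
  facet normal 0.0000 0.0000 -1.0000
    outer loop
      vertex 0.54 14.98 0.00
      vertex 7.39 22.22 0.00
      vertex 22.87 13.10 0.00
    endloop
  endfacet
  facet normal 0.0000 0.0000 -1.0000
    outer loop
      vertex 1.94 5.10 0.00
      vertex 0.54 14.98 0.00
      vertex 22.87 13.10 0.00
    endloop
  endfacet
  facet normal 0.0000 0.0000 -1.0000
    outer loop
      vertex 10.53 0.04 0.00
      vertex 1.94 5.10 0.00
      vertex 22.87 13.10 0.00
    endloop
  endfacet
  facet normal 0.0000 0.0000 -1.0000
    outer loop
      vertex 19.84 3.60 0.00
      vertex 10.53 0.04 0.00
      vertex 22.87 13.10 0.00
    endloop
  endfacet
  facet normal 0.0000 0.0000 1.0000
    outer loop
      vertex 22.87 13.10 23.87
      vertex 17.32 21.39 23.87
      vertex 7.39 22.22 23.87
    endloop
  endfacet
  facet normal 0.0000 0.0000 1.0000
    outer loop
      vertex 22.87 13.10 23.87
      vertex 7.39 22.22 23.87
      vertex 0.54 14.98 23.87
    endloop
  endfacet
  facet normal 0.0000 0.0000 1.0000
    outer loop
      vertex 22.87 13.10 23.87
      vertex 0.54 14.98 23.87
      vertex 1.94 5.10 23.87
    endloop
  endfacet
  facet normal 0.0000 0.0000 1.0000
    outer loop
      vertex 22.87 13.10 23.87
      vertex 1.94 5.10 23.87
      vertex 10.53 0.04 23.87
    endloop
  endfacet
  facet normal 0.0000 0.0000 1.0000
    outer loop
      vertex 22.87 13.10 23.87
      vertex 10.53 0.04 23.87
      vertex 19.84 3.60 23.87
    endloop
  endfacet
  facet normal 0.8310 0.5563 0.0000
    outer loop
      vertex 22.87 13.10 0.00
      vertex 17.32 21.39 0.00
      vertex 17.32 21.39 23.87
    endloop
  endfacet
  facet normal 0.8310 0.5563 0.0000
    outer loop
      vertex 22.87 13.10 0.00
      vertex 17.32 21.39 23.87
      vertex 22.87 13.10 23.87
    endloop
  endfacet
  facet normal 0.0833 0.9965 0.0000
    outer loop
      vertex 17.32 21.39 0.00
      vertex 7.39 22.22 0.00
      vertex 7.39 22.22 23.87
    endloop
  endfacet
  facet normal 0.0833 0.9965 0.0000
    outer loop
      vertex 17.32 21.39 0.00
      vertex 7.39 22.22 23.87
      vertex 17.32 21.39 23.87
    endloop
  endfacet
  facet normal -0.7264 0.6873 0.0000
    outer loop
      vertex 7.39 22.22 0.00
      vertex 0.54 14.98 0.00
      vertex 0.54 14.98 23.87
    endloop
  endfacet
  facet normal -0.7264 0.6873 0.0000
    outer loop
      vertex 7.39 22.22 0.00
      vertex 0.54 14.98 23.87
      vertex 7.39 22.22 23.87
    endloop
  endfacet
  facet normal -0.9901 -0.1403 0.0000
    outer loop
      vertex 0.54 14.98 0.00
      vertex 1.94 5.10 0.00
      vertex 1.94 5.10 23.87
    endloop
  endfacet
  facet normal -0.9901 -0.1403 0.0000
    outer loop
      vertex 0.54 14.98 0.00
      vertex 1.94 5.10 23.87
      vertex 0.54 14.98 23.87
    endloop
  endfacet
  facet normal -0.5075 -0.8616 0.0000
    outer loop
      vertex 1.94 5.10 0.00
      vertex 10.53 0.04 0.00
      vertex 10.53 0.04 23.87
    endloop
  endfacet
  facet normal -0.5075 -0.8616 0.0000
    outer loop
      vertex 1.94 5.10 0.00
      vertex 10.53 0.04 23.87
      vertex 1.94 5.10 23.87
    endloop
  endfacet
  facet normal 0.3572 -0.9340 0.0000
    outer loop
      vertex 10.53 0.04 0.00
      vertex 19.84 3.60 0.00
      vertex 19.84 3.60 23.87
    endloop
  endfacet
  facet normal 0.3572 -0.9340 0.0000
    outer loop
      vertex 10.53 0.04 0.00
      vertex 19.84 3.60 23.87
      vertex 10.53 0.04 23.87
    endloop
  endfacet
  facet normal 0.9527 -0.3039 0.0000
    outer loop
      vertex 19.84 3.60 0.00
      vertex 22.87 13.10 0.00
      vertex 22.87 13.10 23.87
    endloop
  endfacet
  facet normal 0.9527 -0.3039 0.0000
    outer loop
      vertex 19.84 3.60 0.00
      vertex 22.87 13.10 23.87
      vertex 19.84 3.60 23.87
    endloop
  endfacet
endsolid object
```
; perimeter-only toolpath
G21 ; units = mm
G90 ; absolute positioning
G28 ; home
; layer 1
G0 Z4.77
G0 X22.87 Y13.10
G1 X17.32 Y21.39
G1 X7.39 Y22.22
G1 X0.54 Y14.98
G1 X1.94 Y5.10
G1 X10.53 Y0.04
G1 X19.84 Y3.60
G1 X22.87 Y13.10
; layer 2
G0 Z9.55
G0 X22.87 Y13.10
G1 X17.32 Y21.39
G1 X7.39 Y22.22
G1 X0.54 Y14.98
G1 X1.94 Y5.10
G1 X10.53 Y0.04
G1 X19.84 Y3.60
G1 X22.87 Y13.10
; layer 3
G0 Z14.32
G0 X22.87 Y13.10
G1 X17.32 Y21.39
G1 X7.39 Y22.22
G1 X0.54 Y14.98
G1 X1.94 Y5.10
G1 X10.53 Y0.04
G1 X19.84 Y3.60
G1 X22.87 Y13.10
; layer 4
G0 Z19.10
G0 X22.87 Y13.10
G1 X17.32 Y21.39
G1 X7.39 Y22.22
G1 X0.54 Y14.98
G1 X1.94 Y5.10
G1 X10.53 Y0.04
G1 X19.84 Y3.60
G1 X22.87 Y13.10
; layer 5
G0 Z23.87
G0 X22.87 Y13.10
G1 X17.32 Y21.39
G1 X7.39 Y22.22
G1 X0.54 Y14.98
G1 X1.94 Y5.10
G1 X10.53 Y0.04
G1 X19.84 Y3.60
G1 X22.87 Y13.10
M2 ; end

The solid is a regular 7-sided prism (a cylinder approximated with 7 flat sides), circumscribed radius ≈ 11.5 mm, height ≈ 23.9 mm. Slicing at Δz = 4.77 mm — 5 equal slices spanning the solid's height, so layer i sits at z = i·h/5 — gives 5 non-empty perimeters. Each is a 7-segment closed polygon; G0 lifts to the layer z and rapids to the start vertex, then G1 traces the edges.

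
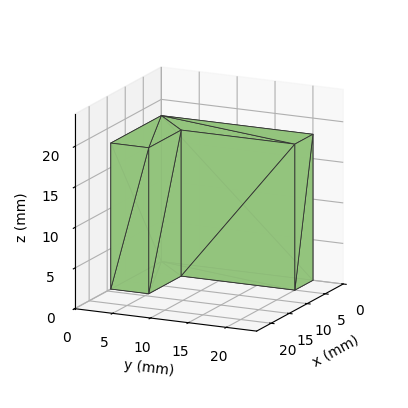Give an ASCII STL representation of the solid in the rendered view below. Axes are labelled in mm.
Reading the render: the shape is an L-shaped prism: outer 14 × 20 mm, arm thicknesses ≈ 5 mm (horizontal) and 5 mm (vertical), extruded 18 mm in z (dimensions read to the nearest mm from the axis ticks). For the STL, each face is triangulated and given an outward normal.

solid part
  facet normal 0.0000 0.0000 -1.0000
    outer loop
      vertex 14.000 5.000 0.000
      vertex 14.000 0.000 0.000
      vertex 0.000 0.000 0.000
    endloop
  endfacet
  facet normal 0.0000 0.0000 -1.0000
    outer loop
      vertex 5.000 5.000 0.000
      vertex 14.000 5.000 0.000
      vertex 0.000 0.000 0.000
    endloop
  endfacet
  facet normal 0.0000 0.0000 -1.0000
    outer loop
      vertex 5.000 20.000 0.000
      vertex 5.000 5.000 0.000
      vertex 0.000 0.000 0.000
    endloop
  endfacet
  facet normal 0.0000 0.0000 -1.0000
    outer loop
      vertex 0.000 20.000 0.000
      vertex 5.000 20.000 0.000
      vertex 0.000 0.000 0.000
    endloop
  endfacet
  facet normal 0.0000 0.0000 1.0000
    outer loop
      vertex 0.000 0.000 18.000
      vertex 14.000 0.000 18.000
      vertex 14.000 5.000 18.000
    endloop
  endfacet
  facet normal 0.0000 0.0000 1.0000
    outer loop
      vertex 0.000 0.000 18.000
      vertex 14.000 5.000 18.000
      vertex 5.000 5.000 18.000
    endloop
  endfacet
  facet normal 0.0000 0.0000 1.0000
    outer loop
      vertex 0.000 0.000 18.000
      vertex 5.000 5.000 18.000
      vertex 5.000 20.000 18.000
    endloop
  endfacet
  facet normal 0.0000 0.0000 1.0000
    outer loop
      vertex 0.000 0.000 18.000
      vertex 5.000 20.000 18.000
      vertex 0.000 20.000 18.000
    endloop
  endfacet
  facet normal 0.0000 -1.0000 0.0000
    outer loop
      vertex 0.000 0.000 0.000
      vertex 14.000 0.000 0.000
      vertex 14.000 0.000 18.000
    endloop
  endfacet
  facet normal 0.0000 -1.0000 0.0000
    outer loop
      vertex 0.000 0.000 0.000
      vertex 14.000 0.000 18.000
      vertex 0.000 0.000 18.000
    endloop
  endfacet
  facet normal 1.0000 0.0000 0.0000
    outer loop
      vertex 14.000 0.000 0.000
      vertex 14.000 5.000 0.000
      vertex 14.000 5.000 18.000
    endloop
  endfacet
  facet normal 1.0000 0.0000 0.0000
    outer loop
      vertex 14.000 0.000 0.000
      vertex 14.000 5.000 18.000
      vertex 14.000 0.000 18.000
    endloop
  endfacet
  facet normal 0.0000 1.0000 0.0000
    outer loop
      vertex 14.000 5.000 0.000
      vertex 5.000 5.000 0.000
      vertex 5.000 5.000 18.000
    endloop
  endfacet
  facet normal 0.0000 1.0000 0.0000
    outer loop
      vertex 14.000 5.000 0.000
      vertex 5.000 5.000 18.000
      vertex 14.000 5.000 18.000
    endloop
  endfacet
  facet normal 1.0000 0.0000 0.0000
    outer loop
      vertex 5.000 5.000 0.000
      vertex 5.000 20.000 0.000
      vertex 5.000 20.000 18.000
    endloop
  endfacet
  facet normal 1.0000 0.0000 0.0000
    outer loop
      vertex 5.000 5.000 0.000
      vertex 5.000 20.000 18.000
      vertex 5.000 5.000 18.000
    endloop
  endfacet
  facet normal 0.0000 1.0000 0.0000
    outer loop
      vertex 5.000 20.000 0.000
      vertex 0.000 20.000 0.000
      vertex 0.000 20.000 18.000
    endloop
  endfacet
  facet normal 0.0000 1.0000 0.0000
    outer loop
      vertex 5.000 20.000 0.000
      vertex 0.000 20.000 18.000
      vertex 5.000 20.000 18.000
    endloop
  endfacet
  facet normal -1.0000 0.0000 0.0000
    outer loop
      vertex 0.000 20.000 0.000
      vertex 0.000 0.000 0.000
      vertex 0.000 0.000 18.000
    endloop
  endfacet
  facet normal -1.0000 0.0000 0.0000
    outer loop
      vertex 0.000 20.000 0.000
      vertex 0.000 0.000 18.000
      vertex 0.000 20.000 18.000
    endloop
  endfacet
endsolid part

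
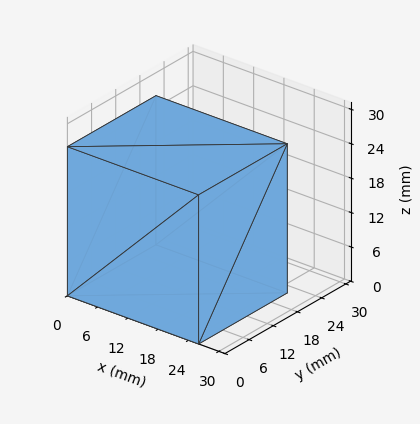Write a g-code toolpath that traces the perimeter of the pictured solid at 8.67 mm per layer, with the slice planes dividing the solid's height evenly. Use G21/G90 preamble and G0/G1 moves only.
Reading the render: the shape is a rectangular box, roughly 26 × 22 mm footprint and 26 mm tall (dimensions read to the nearest mm from the axis ticks). For the g-code, the solid's height is divided into equal slices at the stated Δz and each level perimeter traced with G1 moves after a G0 lift.

; perimeter-only toolpath
G21 ; units = mm
G90 ; absolute positioning
G28 ; home
; layer 1
G0 Z8.67
G0 X0.00 Y0.00
G1 X26.00 Y0.00
G1 X26.00 Y22.00
G1 X0.00 Y22.00
G1 X0.00 Y0.00
; layer 2
G0 Z17.33
G0 X0.00 Y0.00
G1 X26.00 Y0.00
G1 X26.00 Y22.00
G1 X0.00 Y22.00
G1 X0.00 Y0.00
; layer 3
G0 Z26.00
G0 X0.00 Y0.00
G1 X26.00 Y0.00
G1 X26.00 Y22.00
G1 X0.00 Y22.00
G1 X0.00 Y0.00
M2 ; end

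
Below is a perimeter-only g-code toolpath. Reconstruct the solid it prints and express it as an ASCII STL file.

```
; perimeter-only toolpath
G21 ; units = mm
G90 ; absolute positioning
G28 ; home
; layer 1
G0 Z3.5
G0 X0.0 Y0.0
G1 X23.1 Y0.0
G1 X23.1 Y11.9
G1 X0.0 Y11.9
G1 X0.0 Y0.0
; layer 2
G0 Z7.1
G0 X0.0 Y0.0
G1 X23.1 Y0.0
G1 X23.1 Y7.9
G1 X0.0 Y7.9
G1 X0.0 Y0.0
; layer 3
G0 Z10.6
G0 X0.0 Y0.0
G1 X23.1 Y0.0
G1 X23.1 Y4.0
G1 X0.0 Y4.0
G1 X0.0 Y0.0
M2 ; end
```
solid part
  facet normal 0.0000 0.0000 -1.0000
    outer loop
      vertex 23.1 15.8 0.0
      vertex 23.1 0.0 0.0
      vertex 0.0 0.0 0.0
    endloop
  endfacet
  facet normal 0.0000 0.0000 -1.0000
    outer loop
      vertex 0.0 15.8 0.0
      vertex 23.1 15.8 0.0
      vertex 0.0 0.0 0.0
    endloop
  endfacet
  facet normal 0.0000 -1.0000 0.0000
    outer loop
      vertex 0.0 0.0 0.0
      vertex 23.1 0.0 0.0
      vertex 23.1 0.0 14.2
    endloop
  endfacet
  facet normal 0.0000 -1.0000 0.0000
    outer loop
      vertex 0.0 0.0 0.0
      vertex 23.1 0.0 14.2
      vertex 0.0 0.0 14.2
    endloop
  endfacet
  facet normal 0.0000 0.6684 0.7438
    outer loop
      vertex 0.0 0.0 14.2
      vertex 23.1 0.0 14.2
      vertex 23.1 15.8 0.0
    endloop
  endfacet
  facet normal 0.0000 0.6684 0.7438
    outer loop
      vertex 0.0 0.0 14.2
      vertex 23.1 15.8 0.0
      vertex 0.0 15.8 0.0
    endloop
  endfacet
  facet normal -1.0000 0.0000 0.0000
    outer loop
      vertex 0.0 0.0 14.2
      vertex 0.0 15.8 0.0
      vertex 0.0 0.0 0.0
    endloop
  endfacet
  facet normal 1.0000 0.0000 0.0000
    outer loop
      vertex 23.1 0.0 0.0
      vertex 23.1 15.8 0.0
      vertex 23.1 0.0 14.2
    endloop
  endfacet
endsolid part

The G0 Z moves step by Δz≈3.5 mm. The G1 loops shrink linearly with z, so the solid tapers from its base footprint up to z≈14.2. Closing with a flat bottom cap and the tapered top and triangulating gives 8 facets — a wedge (ramp): 23.1 × 15.8 mm base, rising to 14.2 mm along the y=0 edge and sloping linearly to z=0 at y=15.8.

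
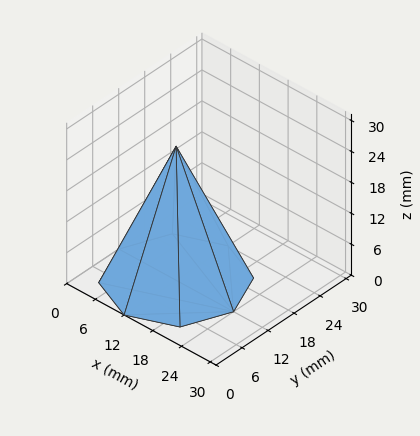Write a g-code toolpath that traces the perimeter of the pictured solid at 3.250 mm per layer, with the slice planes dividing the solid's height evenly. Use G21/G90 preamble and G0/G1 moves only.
Reading the render: the shape is a regular 8-sided pyramid, base circumscribed radius ≈ 12 mm, apex at z ≈ 26 mm (dimensions read to the nearest mm from the axis ticks). For the g-code, the solid's height is divided into equal slices at the stated Δz and each level perimeter traced with G1 moves after a G0 lift.

; perimeter-only toolpath
G21 ; units = mm
G90 ; absolute positioning
G28 ; home
; layer 1
G0 Z3.250
G0 X22.500 Y12.000
G1 X19.424 Y19.424
G1 X12.000 Y22.500
G1 X4.576 Y19.424
G1 X1.500 Y12.000
G1 X4.576 Y4.576
G1 X12.000 Y1.500
G1 X19.424 Y4.576
G1 X22.500 Y12.000
; layer 2
G0 Z6.500
G0 X21.000 Y12.000
G1 X18.364 Y18.364
G1 X12.000 Y21.000
G1 X5.636 Y18.364
G1 X3.000 Y12.000
G1 X5.636 Y5.636
G1 X12.000 Y3.000
G1 X18.364 Y5.636
G1 X21.000 Y12.000
; layer 3
G0 Z9.750
G0 X19.500 Y12.000
G1 X17.303 Y17.303
G1 X12.000 Y19.500
G1 X6.697 Y17.303
G1 X4.500 Y12.000
G1 X6.697 Y6.697
G1 X12.000 Y4.500
G1 X17.303 Y6.697
G1 X19.500 Y12.000
; layer 4
G0 Z13.000
G0 X18.000 Y12.000
G1 X16.242 Y16.242
G1 X12.000 Y18.000
G1 X7.758 Y16.242
G1 X6.000 Y12.000
G1 X7.758 Y7.758
G1 X12.000 Y6.000
G1 X16.242 Y7.758
G1 X18.000 Y12.000
; layer 5
G0 Z16.250
G0 X16.500 Y12.000
G1 X15.182 Y15.182
G1 X12.000 Y16.500
G1 X8.818 Y15.182
G1 X7.500 Y12.000
G1 X8.818 Y8.818
G1 X12.000 Y7.500
G1 X15.182 Y8.818
G1 X16.500 Y12.000
; layer 6
G0 Z19.500
G0 X15.000 Y12.000
G1 X14.121 Y14.121
G1 X12.000 Y15.000
G1 X9.879 Y14.121
G1 X9.000 Y12.000
G1 X9.879 Y9.879
G1 X12.000 Y9.000
G1 X14.121 Y9.879
G1 X15.000 Y12.000
; layer 7
G0 Z22.750
G0 X13.500 Y12.000
G1 X13.061 Y13.061
G1 X12.000 Y13.500
G1 X10.939 Y13.061
G1 X10.500 Y12.000
G1 X10.939 Y10.939
G1 X12.000 Y10.500
G1 X13.061 Y10.939
G1 X13.500 Y12.000
M2 ; end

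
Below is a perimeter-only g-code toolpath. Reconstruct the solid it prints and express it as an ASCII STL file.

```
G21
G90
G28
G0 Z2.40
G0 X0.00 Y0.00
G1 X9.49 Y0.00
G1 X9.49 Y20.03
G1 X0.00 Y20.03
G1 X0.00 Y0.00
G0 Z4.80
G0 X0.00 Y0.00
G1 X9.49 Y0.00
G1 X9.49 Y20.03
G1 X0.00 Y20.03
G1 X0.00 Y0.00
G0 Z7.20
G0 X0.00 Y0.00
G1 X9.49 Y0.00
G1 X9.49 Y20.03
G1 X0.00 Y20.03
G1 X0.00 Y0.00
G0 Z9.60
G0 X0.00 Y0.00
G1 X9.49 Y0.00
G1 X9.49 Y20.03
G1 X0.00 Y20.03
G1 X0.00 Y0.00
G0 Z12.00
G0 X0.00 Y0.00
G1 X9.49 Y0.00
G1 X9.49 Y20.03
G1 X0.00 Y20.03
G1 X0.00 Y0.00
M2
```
solid part
  facet normal 0.0000 0.0000 -1.0000
    outer loop
      vertex 9.49 20.03 0.00
      vertex 9.49 0.00 0.00
      vertex 0.00 0.00 0.00
    endloop
  endfacet
  facet normal 0.0000 0.0000 -1.0000
    outer loop
      vertex 0.00 20.03 0.00
      vertex 9.49 20.03 0.00
      vertex 0.00 0.00 0.00
    endloop
  endfacet
  facet normal 0.0000 0.0000 1.0000
    outer loop
      vertex 0.00 0.00 12.00
      vertex 9.49 0.00 12.00
      vertex 9.49 20.03 12.00
    endloop
  endfacet
  facet normal 0.0000 0.0000 1.0000
    outer loop
      vertex 0.00 0.00 12.00
      vertex 9.49 20.03 12.00
      vertex 0.00 20.03 12.00
    endloop
  endfacet
  facet normal 0.0000 -1.0000 0.0000
    outer loop
      vertex 0.00 0.00 0.00
      vertex 9.49 0.00 0.00
      vertex 9.49 0.00 12.00
    endloop
  endfacet
  facet normal 0.0000 -1.0000 0.0000
    outer loop
      vertex 0.00 0.00 0.00
      vertex 9.49 0.00 12.00
      vertex 0.00 0.00 12.00
    endloop
  endfacet
  facet normal 0.0000 1.0000 0.0000
    outer loop
      vertex 9.49 20.03 12.00
      vertex 9.49 20.03 0.00
      vertex 0.00 20.03 0.00
    endloop
  endfacet
  facet normal 0.0000 1.0000 0.0000
    outer loop
      vertex 0.00 20.03 12.00
      vertex 9.49 20.03 12.00
      vertex 0.00 20.03 0.00
    endloop
  endfacet
  facet normal -1.0000 0.0000 0.0000
    outer loop
      vertex 0.00 20.03 12.00
      vertex 0.00 20.03 0.00
      vertex 0.00 0.00 0.00
    endloop
  endfacet
  facet normal -1.0000 0.0000 0.0000
    outer loop
      vertex 0.00 0.00 12.00
      vertex 0.00 20.03 12.00
      vertex 0.00 0.00 0.00
    endloop
  endfacet
  facet normal 1.0000 0.0000 0.0000
    outer loop
      vertex 9.49 0.00 0.00
      vertex 9.49 20.03 0.00
      vertex 9.49 20.03 12.00
    endloop
  endfacet
  facet normal 1.0000 0.0000 0.0000
    outer loop
      vertex 9.49 0.00 0.00
      vertex 9.49 20.03 12.00
      vertex 9.49 0.00 12.00
    endloop
  endfacet
endsolid part

The G0 Z moves step by Δz≈2.40 mm. Every layer's G1 loop is the same polygon, so the solid is a straight extrusion of it from z=0 to z≈12. Closing with flat bottom and top caps and triangulating gives 12 facets — a rectangular box, roughly 9.49 × 20 mm footprint and 12 mm tall.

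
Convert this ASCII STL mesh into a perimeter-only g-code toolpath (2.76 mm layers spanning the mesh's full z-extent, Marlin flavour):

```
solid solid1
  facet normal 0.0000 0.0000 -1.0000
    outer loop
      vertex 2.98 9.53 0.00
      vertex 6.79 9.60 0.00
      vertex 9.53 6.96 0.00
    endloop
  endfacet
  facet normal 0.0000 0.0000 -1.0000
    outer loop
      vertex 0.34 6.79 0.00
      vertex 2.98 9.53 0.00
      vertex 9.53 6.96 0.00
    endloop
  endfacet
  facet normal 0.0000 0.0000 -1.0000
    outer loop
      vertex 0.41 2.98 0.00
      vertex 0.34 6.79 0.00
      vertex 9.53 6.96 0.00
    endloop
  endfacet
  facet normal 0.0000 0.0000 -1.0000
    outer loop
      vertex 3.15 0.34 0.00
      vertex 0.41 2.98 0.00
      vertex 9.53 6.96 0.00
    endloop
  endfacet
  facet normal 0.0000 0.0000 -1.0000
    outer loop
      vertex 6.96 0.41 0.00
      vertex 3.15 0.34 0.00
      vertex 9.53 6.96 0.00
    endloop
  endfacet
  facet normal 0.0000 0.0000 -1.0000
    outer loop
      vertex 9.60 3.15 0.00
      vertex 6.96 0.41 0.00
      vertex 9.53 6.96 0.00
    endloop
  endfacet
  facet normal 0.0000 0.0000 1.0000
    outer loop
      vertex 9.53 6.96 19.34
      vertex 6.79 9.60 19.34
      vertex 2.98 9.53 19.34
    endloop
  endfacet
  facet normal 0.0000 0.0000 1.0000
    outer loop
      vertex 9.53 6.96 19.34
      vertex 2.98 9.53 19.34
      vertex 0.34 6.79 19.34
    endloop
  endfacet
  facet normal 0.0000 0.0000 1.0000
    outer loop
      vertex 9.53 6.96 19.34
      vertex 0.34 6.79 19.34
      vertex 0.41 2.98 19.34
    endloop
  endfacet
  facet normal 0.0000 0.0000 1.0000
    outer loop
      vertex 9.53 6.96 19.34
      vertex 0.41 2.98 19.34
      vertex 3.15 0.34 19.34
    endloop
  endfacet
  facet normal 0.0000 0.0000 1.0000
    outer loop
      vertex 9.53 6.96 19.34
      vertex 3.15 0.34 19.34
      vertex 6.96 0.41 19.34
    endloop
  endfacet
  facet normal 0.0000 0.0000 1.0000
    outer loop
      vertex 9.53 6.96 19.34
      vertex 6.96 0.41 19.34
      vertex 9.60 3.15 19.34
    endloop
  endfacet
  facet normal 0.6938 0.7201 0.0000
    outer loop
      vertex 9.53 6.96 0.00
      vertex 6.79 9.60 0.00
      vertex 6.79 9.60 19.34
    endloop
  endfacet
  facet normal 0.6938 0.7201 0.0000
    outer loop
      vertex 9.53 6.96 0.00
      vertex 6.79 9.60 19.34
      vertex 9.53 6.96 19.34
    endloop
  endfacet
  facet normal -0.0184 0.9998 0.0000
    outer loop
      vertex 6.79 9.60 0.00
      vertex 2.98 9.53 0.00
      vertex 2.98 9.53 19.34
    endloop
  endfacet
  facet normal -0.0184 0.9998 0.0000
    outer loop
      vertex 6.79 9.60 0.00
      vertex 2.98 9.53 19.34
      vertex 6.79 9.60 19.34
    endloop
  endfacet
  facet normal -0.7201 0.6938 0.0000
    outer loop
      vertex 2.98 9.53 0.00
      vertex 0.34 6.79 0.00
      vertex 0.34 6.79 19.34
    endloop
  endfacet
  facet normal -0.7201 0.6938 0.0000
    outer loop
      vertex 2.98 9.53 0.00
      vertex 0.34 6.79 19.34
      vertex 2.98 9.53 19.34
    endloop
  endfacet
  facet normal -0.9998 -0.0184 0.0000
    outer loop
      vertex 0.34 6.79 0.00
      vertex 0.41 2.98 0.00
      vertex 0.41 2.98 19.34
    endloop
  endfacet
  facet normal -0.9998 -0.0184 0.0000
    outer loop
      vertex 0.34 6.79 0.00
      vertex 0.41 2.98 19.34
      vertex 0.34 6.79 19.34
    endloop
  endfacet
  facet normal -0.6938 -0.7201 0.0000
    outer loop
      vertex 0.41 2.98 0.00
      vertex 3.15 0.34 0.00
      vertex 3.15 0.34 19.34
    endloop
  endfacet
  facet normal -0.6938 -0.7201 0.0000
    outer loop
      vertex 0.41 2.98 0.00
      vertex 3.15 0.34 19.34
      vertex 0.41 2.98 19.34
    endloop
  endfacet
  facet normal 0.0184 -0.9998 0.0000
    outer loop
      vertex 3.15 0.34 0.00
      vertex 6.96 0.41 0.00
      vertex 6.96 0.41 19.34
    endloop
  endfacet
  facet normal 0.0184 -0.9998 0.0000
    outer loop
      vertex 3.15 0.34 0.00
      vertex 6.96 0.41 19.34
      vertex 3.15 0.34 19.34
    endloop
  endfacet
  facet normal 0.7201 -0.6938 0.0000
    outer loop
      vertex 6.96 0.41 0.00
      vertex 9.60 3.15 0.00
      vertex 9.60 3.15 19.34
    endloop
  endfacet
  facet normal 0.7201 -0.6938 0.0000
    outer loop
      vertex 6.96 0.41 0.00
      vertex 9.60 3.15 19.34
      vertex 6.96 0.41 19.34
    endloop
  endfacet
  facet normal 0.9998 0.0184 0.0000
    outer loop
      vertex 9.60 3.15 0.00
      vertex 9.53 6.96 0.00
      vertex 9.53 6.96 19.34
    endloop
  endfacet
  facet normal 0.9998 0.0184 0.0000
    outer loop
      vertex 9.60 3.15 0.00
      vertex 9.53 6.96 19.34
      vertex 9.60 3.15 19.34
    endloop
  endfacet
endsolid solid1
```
; perimeter-only toolpath
G21 ; units = mm
G90 ; absolute positioning
G28 ; home
; layer 1
G0 Z2.76
G0 X9.53 Y6.96
G1 X6.79 Y9.60
G1 X2.98 Y9.53
G1 X0.34 Y6.79
G1 X0.41 Y2.98
G1 X3.15 Y0.34
G1 X6.96 Y0.41
G1 X9.60 Y3.15
G1 X9.53 Y6.96
; layer 2
G0 Z5.53
G0 X9.53 Y6.96
G1 X6.79 Y9.60
G1 X2.98 Y9.53
G1 X0.34 Y6.79
G1 X0.41 Y2.98
G1 X3.15 Y0.34
G1 X6.96 Y0.41
G1 X9.60 Y3.15
G1 X9.53 Y6.96
; layer 3
G0 Z8.29
G0 X9.53 Y6.96
G1 X6.79 Y9.60
G1 X2.98 Y9.53
G1 X0.34 Y6.79
G1 X0.41 Y2.98
G1 X3.15 Y0.34
G1 X6.96 Y0.41
G1 X9.60 Y3.15
G1 X9.53 Y6.96
; layer 4
G0 Z11.05
G0 X9.53 Y6.96
G1 X6.79 Y9.60
G1 X2.98 Y9.53
G1 X0.34 Y6.79
G1 X0.41 Y2.98
G1 X3.15 Y0.34
G1 X6.96 Y0.41
G1 X9.60 Y3.15
G1 X9.53 Y6.96
; layer 5
G0 Z13.81
G0 X9.53 Y6.96
G1 X6.79 Y9.60
G1 X2.98 Y9.53
G1 X0.34 Y6.79
G1 X0.41 Y2.98
G1 X3.15 Y0.34
G1 X6.96 Y0.41
G1 X9.60 Y3.15
G1 X9.53 Y6.96
; layer 6
G0 Z16.58
G0 X9.53 Y6.96
G1 X6.79 Y9.60
G1 X2.98 Y9.53
G1 X0.34 Y6.79
G1 X0.41 Y2.98
G1 X3.15 Y0.34
G1 X6.96 Y0.41
G1 X9.60 Y3.15
G1 X9.53 Y6.96
; layer 7
G0 Z19.34
G0 X9.53 Y6.96
G1 X6.79 Y9.60
G1 X2.98 Y9.53
G1 X0.34 Y6.79
G1 X0.41 Y2.98
G1 X3.15 Y0.34
G1 X6.96 Y0.41
G1 X9.60 Y3.15
G1 X9.53 Y6.96
M2 ; end

The solid is a regular 8-sided prism (a cylinder approximated with 8 flat sides), circumscribed radius ≈ 4.97 mm, height ≈ 19.3 mm. Slicing at Δz = 2.76 mm — 7 equal slices spanning the solid's height, so layer i sits at z = i·h/7 — gives 7 non-empty perimeters. Each is a 8-segment closed polygon; G0 lifts to the layer z and rapids to the start vertex, then G1 traces the edges.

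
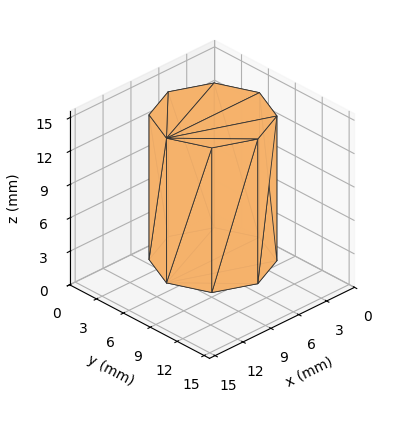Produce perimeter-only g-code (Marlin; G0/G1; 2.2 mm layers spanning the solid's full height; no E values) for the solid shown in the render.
Reading the render: the shape is a regular 8-sided prism (a cylinder approximated with 8 flat sides), circumscribed radius ≈ 5 mm, height ≈ 13 mm (dimensions read to the nearest mm from the axis ticks). For the g-code, the solid's height is divided into equal slices at the stated Δz and each level perimeter traced with G1 moves after a G0 lift.

; perimeter-only toolpath
G21 ; units = mm
G90 ; absolute positioning
G28 ; home
; layer 1
G0 Z2.2
G0 X10.0 Y5.0
G1 X8.5 Y8.5
G1 X5.0 Y10.0
G1 X1.5 Y8.5
G1 X0.0 Y5.0
G1 X1.5 Y1.5
G1 X5.0 Y0.0
G1 X8.5 Y1.5
G1 X10.0 Y5.0
; layer 2
G0 Z4.3
G0 X10.0 Y5.0
G1 X8.5 Y8.5
G1 X5.0 Y10.0
G1 X1.5 Y8.5
G1 X0.0 Y5.0
G1 X1.5 Y1.5
G1 X5.0 Y0.0
G1 X8.5 Y1.5
G1 X10.0 Y5.0
; layer 3
G0 Z6.5
G0 X10.0 Y5.0
G1 X8.5 Y8.5
G1 X5.0 Y10.0
G1 X1.5 Y8.5
G1 X0.0 Y5.0
G1 X1.5 Y1.5
G1 X5.0 Y0.0
G1 X8.5 Y1.5
G1 X10.0 Y5.0
; layer 4
G0 Z8.7
G0 X10.0 Y5.0
G1 X8.5 Y8.5
G1 X5.0 Y10.0
G1 X1.5 Y8.5
G1 X0.0 Y5.0
G1 X1.5 Y1.5
G1 X5.0 Y0.0
G1 X8.5 Y1.5
G1 X10.0 Y5.0
; layer 5
G0 Z10.8
G0 X10.0 Y5.0
G1 X8.5 Y8.5
G1 X5.0 Y10.0
G1 X1.5 Y8.5
G1 X0.0 Y5.0
G1 X1.5 Y1.5
G1 X5.0 Y0.0
G1 X8.5 Y1.5
G1 X10.0 Y5.0
; layer 6
G0 Z13.0
G0 X10.0 Y5.0
G1 X8.5 Y8.5
G1 X5.0 Y10.0
G1 X1.5 Y8.5
G1 X0.0 Y5.0
G1 X1.5 Y1.5
G1 X5.0 Y0.0
G1 X8.5 Y1.5
G1 X10.0 Y5.0
M2 ; end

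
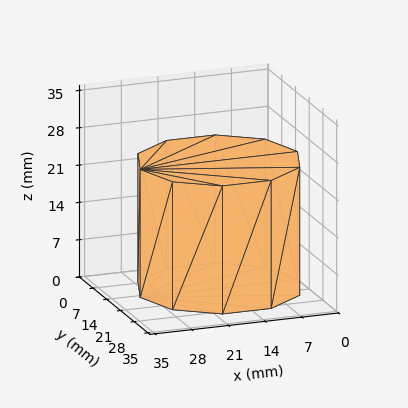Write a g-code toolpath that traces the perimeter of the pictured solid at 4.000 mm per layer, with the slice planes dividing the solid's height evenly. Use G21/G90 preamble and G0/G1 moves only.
Reading the render: the shape is a regular 10-sided prism (a cylinder approximated with 10 flat sides), circumscribed radius ≈ 15 mm, height ≈ 24 mm (dimensions read to the nearest mm from the axis ticks). For the g-code, the solid's height is divided into equal slices at the stated Δz and each level perimeter traced with G1 moves after a G0 lift.

; perimeter-only toolpath
G21 ; units = mm
G90 ; absolute positioning
G28 ; home
; layer 1
G0 Z4.000
G0 X30.000 Y15.000
G1 X27.135 Y23.817
G1 X19.635 Y29.266
G1 X10.365 Y29.266
G1 X2.865 Y23.817
G1 X0.000 Y15.000
G1 X2.865 Y6.183
G1 X10.365 Y0.734
G1 X19.635 Y0.734
G1 X27.135 Y6.183
G1 X30.000 Y15.000
; layer 2
G0 Z8.000
G0 X30.000 Y15.000
G1 X27.135 Y23.817
G1 X19.635 Y29.266
G1 X10.365 Y29.266
G1 X2.865 Y23.817
G1 X0.000 Y15.000
G1 X2.865 Y6.183
G1 X10.365 Y0.734
G1 X19.635 Y0.734
G1 X27.135 Y6.183
G1 X30.000 Y15.000
; layer 3
G0 Z12.000
G0 X30.000 Y15.000
G1 X27.135 Y23.817
G1 X19.635 Y29.266
G1 X10.365 Y29.266
G1 X2.865 Y23.817
G1 X0.000 Y15.000
G1 X2.865 Y6.183
G1 X10.365 Y0.734
G1 X19.635 Y0.734
G1 X27.135 Y6.183
G1 X30.000 Y15.000
; layer 4
G0 Z16.000
G0 X30.000 Y15.000
G1 X27.135 Y23.817
G1 X19.635 Y29.266
G1 X10.365 Y29.266
G1 X2.865 Y23.817
G1 X0.000 Y15.000
G1 X2.865 Y6.183
G1 X10.365 Y0.734
G1 X19.635 Y0.734
G1 X27.135 Y6.183
G1 X30.000 Y15.000
; layer 5
G0 Z20.000
G0 X30.000 Y15.000
G1 X27.135 Y23.817
G1 X19.635 Y29.266
G1 X10.365 Y29.266
G1 X2.865 Y23.817
G1 X0.000 Y15.000
G1 X2.865 Y6.183
G1 X10.365 Y0.734
G1 X19.635 Y0.734
G1 X27.135 Y6.183
G1 X30.000 Y15.000
; layer 6
G0 Z24.000
G0 X30.000 Y15.000
G1 X27.135 Y23.817
G1 X19.635 Y29.266
G1 X10.365 Y29.266
G1 X2.865 Y23.817
G1 X0.000 Y15.000
G1 X2.865 Y6.183
G1 X10.365 Y0.734
G1 X19.635 Y0.734
G1 X27.135 Y6.183
G1 X30.000 Y15.000
M2 ; end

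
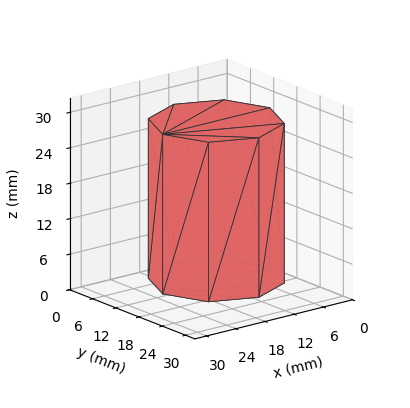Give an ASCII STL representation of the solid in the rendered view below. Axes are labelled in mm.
Reading the render: the shape is a regular 8-sided prism (a cylinder approximated with 8 flat sides), circumscribed radius ≈ 11 mm, height ≈ 27 mm (dimensions read to the nearest mm from the axis ticks). For the STL, each face is triangulated and given an outward normal.

solid part
  facet normal 0.0000 0.0000 -1.0000
    outer loop
      vertex 11.000 22.000 0.000
      vertex 18.778 18.778 0.000
      vertex 22.000 11.000 0.000
    endloop
  endfacet
  facet normal 0.0000 0.0000 -1.0000
    outer loop
      vertex 3.222 18.778 0.000
      vertex 11.000 22.000 0.000
      vertex 22.000 11.000 0.000
    endloop
  endfacet
  facet normal 0.0000 0.0000 -1.0000
    outer loop
      vertex 0.000 11.000 0.000
      vertex 3.222 18.778 0.000
      vertex 22.000 11.000 0.000
    endloop
  endfacet
  facet normal 0.0000 0.0000 -1.0000
    outer loop
      vertex 3.222 3.222 0.000
      vertex 0.000 11.000 0.000
      vertex 22.000 11.000 0.000
    endloop
  endfacet
  facet normal 0.0000 0.0000 -1.0000
    outer loop
      vertex 11.000 0.000 0.000
      vertex 3.222 3.222 0.000
      vertex 22.000 11.000 0.000
    endloop
  endfacet
  facet normal 0.0000 0.0000 -1.0000
    outer loop
      vertex 18.778 3.222 0.000
      vertex 11.000 0.000 0.000
      vertex 22.000 11.000 0.000
    endloop
  endfacet
  facet normal 0.0000 0.0000 1.0000
    outer loop
      vertex 22.000 11.000 27.000
      vertex 18.778 18.778 27.000
      vertex 11.000 22.000 27.000
    endloop
  endfacet
  facet normal 0.0000 0.0000 1.0000
    outer loop
      vertex 22.000 11.000 27.000
      vertex 11.000 22.000 27.000
      vertex 3.222 18.778 27.000
    endloop
  endfacet
  facet normal 0.0000 0.0000 1.0000
    outer loop
      vertex 22.000 11.000 27.000
      vertex 3.222 18.778 27.000
      vertex 0.000 11.000 27.000
    endloop
  endfacet
  facet normal 0.0000 0.0000 1.0000
    outer loop
      vertex 22.000 11.000 27.000
      vertex 0.000 11.000 27.000
      vertex 3.222 3.222 27.000
    endloop
  endfacet
  facet normal 0.0000 0.0000 1.0000
    outer loop
      vertex 22.000 11.000 27.000
      vertex 3.222 3.222 27.000
      vertex 11.000 0.000 27.000
    endloop
  endfacet
  facet normal 0.0000 0.0000 1.0000
    outer loop
      vertex 22.000 11.000 27.000
      vertex 11.000 0.000 27.000
      vertex 18.778 3.222 27.000
    endloop
  endfacet
  facet normal 0.9239 0.3827 0.0000
    outer loop
      vertex 22.000 11.000 0.000
      vertex 18.778 18.778 0.000
      vertex 18.778 18.778 27.000
    endloop
  endfacet
  facet normal 0.9239 0.3827 0.0000
    outer loop
      vertex 22.000 11.000 0.000
      vertex 18.778 18.778 27.000
      vertex 22.000 11.000 27.000
    endloop
  endfacet
  facet normal 0.3827 0.9239 0.0000
    outer loop
      vertex 18.778 18.778 0.000
      vertex 11.000 22.000 0.000
      vertex 11.000 22.000 27.000
    endloop
  endfacet
  facet normal 0.3827 0.9239 0.0000
    outer loop
      vertex 18.778 18.778 0.000
      vertex 11.000 22.000 27.000
      vertex 18.778 18.778 27.000
    endloop
  endfacet
  facet normal -0.3827 0.9239 0.0000
    outer loop
      vertex 11.000 22.000 0.000
      vertex 3.222 18.778 0.000
      vertex 3.222 18.778 27.000
    endloop
  endfacet
  facet normal -0.3827 0.9239 0.0000
    outer loop
      vertex 11.000 22.000 0.000
      vertex 3.222 18.778 27.000
      vertex 11.000 22.000 27.000
    endloop
  endfacet
  facet normal -0.9239 0.3827 0.0000
    outer loop
      vertex 3.222 18.778 0.000
      vertex 0.000 11.000 0.000
      vertex 0.000 11.000 27.000
    endloop
  endfacet
  facet normal -0.9239 0.3827 0.0000
    outer loop
      vertex 3.222 18.778 0.000
      vertex 0.000 11.000 27.000
      vertex 3.222 18.778 27.000
    endloop
  endfacet
  facet normal -0.9239 -0.3827 0.0000
    outer loop
      vertex 0.000 11.000 0.000
      vertex 3.222 3.222 0.000
      vertex 3.222 3.222 27.000
    endloop
  endfacet
  facet normal -0.9239 -0.3827 0.0000
    outer loop
      vertex 0.000 11.000 0.000
      vertex 3.222 3.222 27.000
      vertex 0.000 11.000 27.000
    endloop
  endfacet
  facet normal -0.3827 -0.9239 0.0000
    outer loop
      vertex 3.222 3.222 0.000
      vertex 11.000 0.000 0.000
      vertex 11.000 0.000 27.000
    endloop
  endfacet
  facet normal -0.3827 -0.9239 0.0000
    outer loop
      vertex 3.222 3.222 0.000
      vertex 11.000 0.000 27.000
      vertex 3.222 3.222 27.000
    endloop
  endfacet
  facet normal 0.3827 -0.9239 0.0000
    outer loop
      vertex 11.000 0.000 0.000
      vertex 18.778 3.222 0.000
      vertex 18.778 3.222 27.000
    endloop
  endfacet
  facet normal 0.3827 -0.9239 0.0000
    outer loop
      vertex 11.000 0.000 0.000
      vertex 18.778 3.222 27.000
      vertex 11.000 0.000 27.000
    endloop
  endfacet
  facet normal 0.9239 -0.3827 0.0000
    outer loop
      vertex 18.778 3.222 0.000
      vertex 22.000 11.000 0.000
      vertex 22.000 11.000 27.000
    endloop
  endfacet
  facet normal 0.9239 -0.3827 0.0000
    outer loop
      vertex 18.778 3.222 0.000
      vertex 22.000 11.000 27.000
      vertex 18.778 3.222 27.000
    endloop
  endfacet
endsolid part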